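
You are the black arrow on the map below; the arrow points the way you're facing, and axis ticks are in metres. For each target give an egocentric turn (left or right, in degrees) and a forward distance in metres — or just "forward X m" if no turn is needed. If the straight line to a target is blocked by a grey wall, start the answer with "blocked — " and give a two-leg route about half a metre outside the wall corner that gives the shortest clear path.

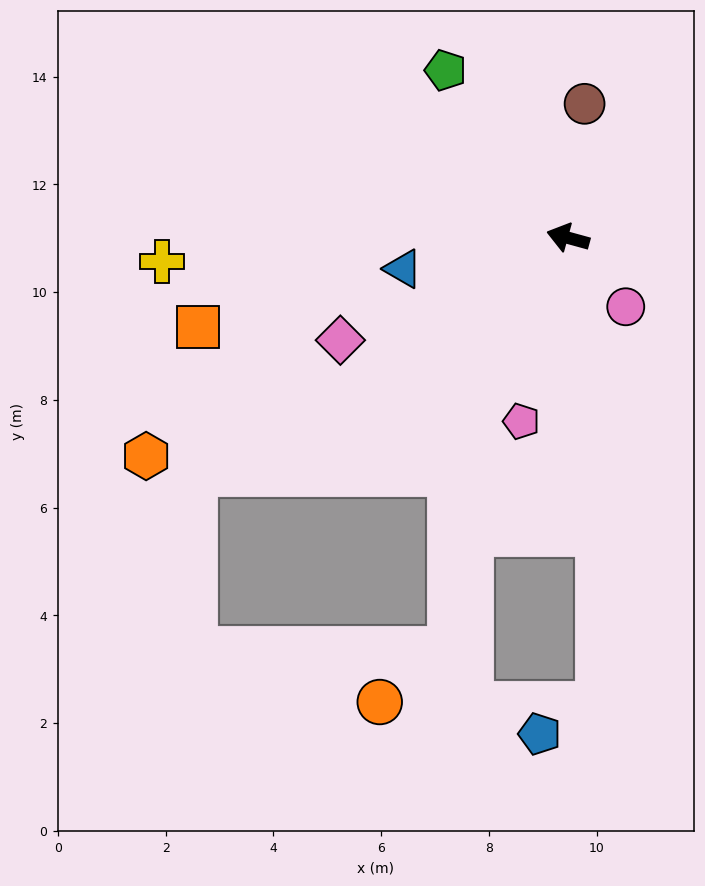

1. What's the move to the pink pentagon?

turn left 91°, forward 3.5 m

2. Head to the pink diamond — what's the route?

turn left 40°, forward 4.6 m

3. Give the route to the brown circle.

turn right 82°, forward 2.5 m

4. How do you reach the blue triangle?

turn left 26°, forward 3.1 m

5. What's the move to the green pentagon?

turn right 38°, forward 3.9 m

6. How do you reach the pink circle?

turn left 145°, forward 1.7 m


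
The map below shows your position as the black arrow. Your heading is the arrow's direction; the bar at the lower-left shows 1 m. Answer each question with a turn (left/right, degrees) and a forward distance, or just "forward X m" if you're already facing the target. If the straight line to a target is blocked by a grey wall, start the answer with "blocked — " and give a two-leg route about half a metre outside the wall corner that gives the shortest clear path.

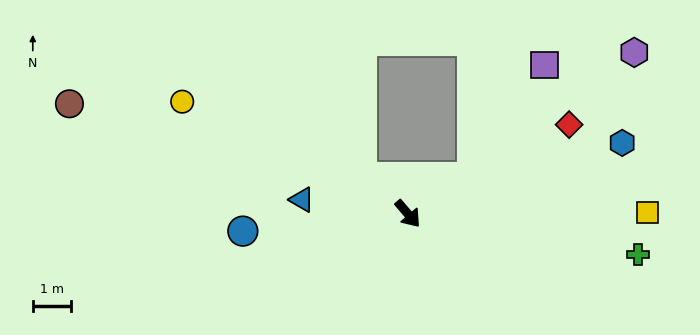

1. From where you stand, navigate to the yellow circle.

turn right 157°, forward 6.6 m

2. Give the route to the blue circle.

turn right 124°, forward 4.4 m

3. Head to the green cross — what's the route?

turn left 39°, forward 6.1 m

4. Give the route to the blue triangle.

turn right 138°, forward 2.8 m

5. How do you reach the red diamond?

turn left 78°, forward 4.8 m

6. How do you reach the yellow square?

turn left 50°, forward 6.3 m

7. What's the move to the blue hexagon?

turn left 68°, forward 5.9 m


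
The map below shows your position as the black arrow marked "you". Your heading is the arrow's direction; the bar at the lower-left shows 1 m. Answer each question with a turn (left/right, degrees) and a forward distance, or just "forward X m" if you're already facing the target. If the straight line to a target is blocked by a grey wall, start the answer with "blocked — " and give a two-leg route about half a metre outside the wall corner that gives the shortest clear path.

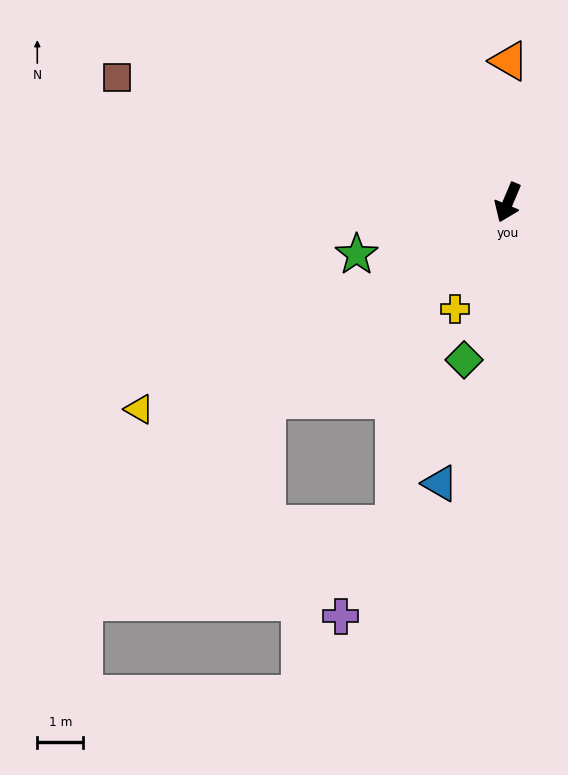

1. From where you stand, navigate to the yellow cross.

turn right 4°, forward 2.6 m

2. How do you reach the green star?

turn right 48°, forward 3.5 m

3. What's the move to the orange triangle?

turn right 158°, forward 3.1 m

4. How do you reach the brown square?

turn right 85°, forward 8.9 m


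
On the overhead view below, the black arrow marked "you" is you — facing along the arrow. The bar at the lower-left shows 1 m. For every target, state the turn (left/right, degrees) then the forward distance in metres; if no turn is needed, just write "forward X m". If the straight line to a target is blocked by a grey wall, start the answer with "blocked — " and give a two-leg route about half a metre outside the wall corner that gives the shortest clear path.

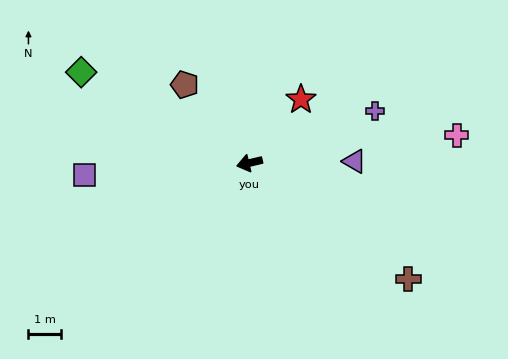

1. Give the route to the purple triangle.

turn left 168°, forward 3.3 m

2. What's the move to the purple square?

turn right 9°, forward 5.1 m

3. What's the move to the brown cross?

turn left 131°, forward 6.1 m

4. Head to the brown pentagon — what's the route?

turn right 64°, forward 3.2 m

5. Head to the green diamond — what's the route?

turn right 42°, forward 5.9 m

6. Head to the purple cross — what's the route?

turn right 171°, forward 4.2 m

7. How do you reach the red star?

turn right 142°, forward 2.5 m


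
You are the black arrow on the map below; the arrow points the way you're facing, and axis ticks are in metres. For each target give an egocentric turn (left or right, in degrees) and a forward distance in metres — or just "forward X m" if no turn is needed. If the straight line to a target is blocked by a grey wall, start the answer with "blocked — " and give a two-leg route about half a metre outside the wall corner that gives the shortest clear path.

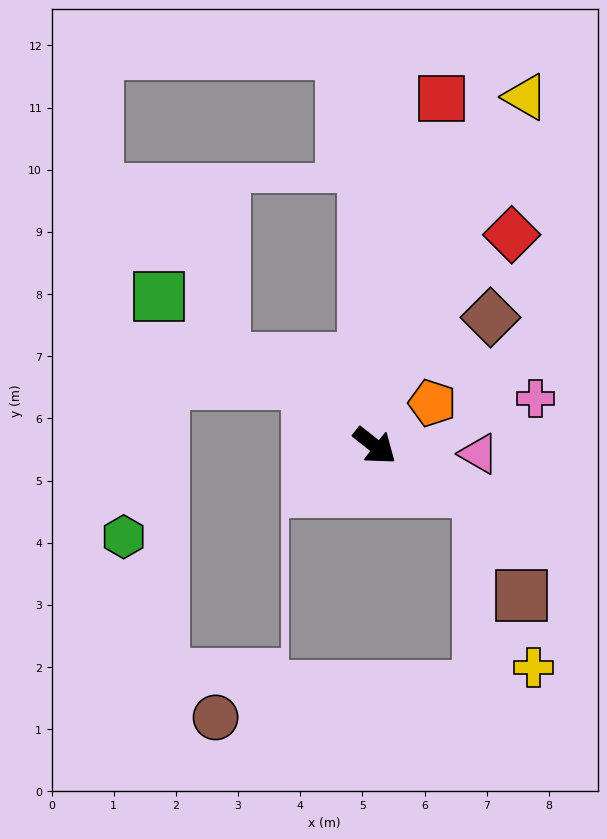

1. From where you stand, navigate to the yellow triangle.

turn left 105°, forward 6.1 m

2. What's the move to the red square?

turn left 117°, forward 5.7 m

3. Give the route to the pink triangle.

turn left 34°, forward 1.7 m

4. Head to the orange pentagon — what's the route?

turn left 75°, forward 1.2 m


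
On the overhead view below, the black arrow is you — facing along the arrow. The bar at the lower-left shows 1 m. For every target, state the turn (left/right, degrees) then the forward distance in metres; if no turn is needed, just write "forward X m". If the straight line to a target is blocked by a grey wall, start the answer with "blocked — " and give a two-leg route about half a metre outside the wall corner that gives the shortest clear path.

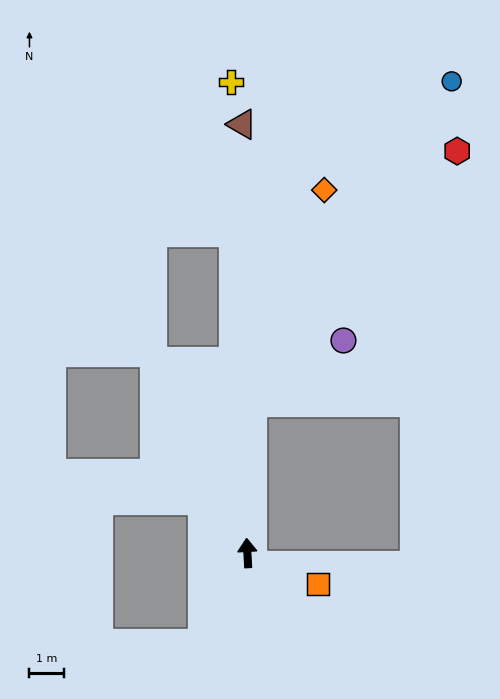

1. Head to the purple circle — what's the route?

blocked — turn right 5°, forward 4.4 m, then turn right 54°, forward 3.2 m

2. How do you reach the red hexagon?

blocked — turn right 5°, forward 4.4 m, then turn right 37°, forward 9.5 m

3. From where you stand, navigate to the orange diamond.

blocked — turn right 5°, forward 4.4 m, then turn right 17°, forward 6.6 m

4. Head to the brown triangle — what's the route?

turn right 2°, forward 12.5 m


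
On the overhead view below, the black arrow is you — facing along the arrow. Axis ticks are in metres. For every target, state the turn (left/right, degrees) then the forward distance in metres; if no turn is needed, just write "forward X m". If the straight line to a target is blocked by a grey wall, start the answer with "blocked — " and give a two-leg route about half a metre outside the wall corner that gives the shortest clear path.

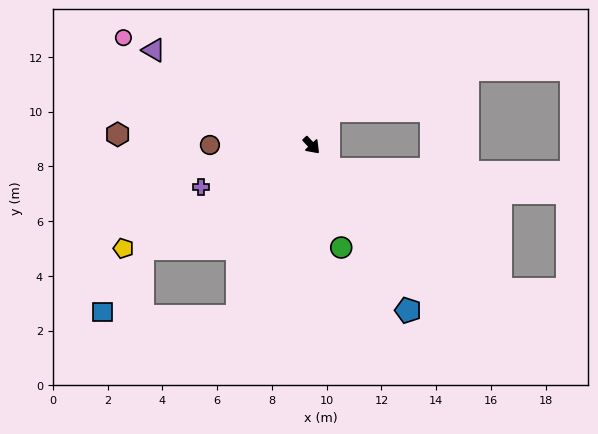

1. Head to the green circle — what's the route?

turn right 27°, forward 3.9 m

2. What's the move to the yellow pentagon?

turn right 104°, forward 7.8 m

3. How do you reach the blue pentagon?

turn right 13°, forward 7.0 m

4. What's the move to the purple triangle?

turn right 164°, forward 6.7 m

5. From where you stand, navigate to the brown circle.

turn right 133°, forward 3.7 m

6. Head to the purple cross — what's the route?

turn right 113°, forward 4.3 m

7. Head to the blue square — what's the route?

blocked — turn right 102°, forward 7.2 m, then turn left 26°, forward 2.7 m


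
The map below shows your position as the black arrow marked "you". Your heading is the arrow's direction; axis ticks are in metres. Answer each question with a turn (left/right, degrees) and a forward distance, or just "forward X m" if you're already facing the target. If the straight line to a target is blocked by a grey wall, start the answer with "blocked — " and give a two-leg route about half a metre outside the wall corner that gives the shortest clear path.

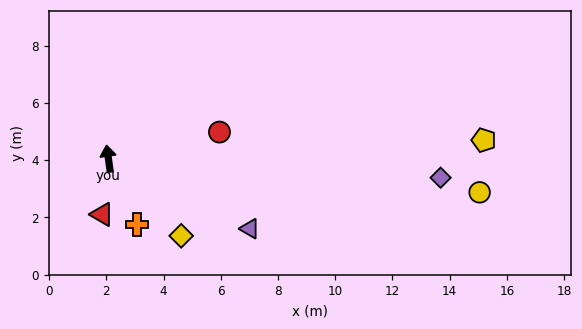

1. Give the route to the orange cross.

turn right 164°, forward 2.5 m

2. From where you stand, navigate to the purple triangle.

turn right 124°, forward 5.5 m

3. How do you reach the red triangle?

turn left 166°, forward 2.0 m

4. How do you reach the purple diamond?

turn right 101°, forward 11.6 m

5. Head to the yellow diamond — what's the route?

turn right 145°, forward 3.7 m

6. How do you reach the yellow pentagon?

turn right 95°, forward 13.1 m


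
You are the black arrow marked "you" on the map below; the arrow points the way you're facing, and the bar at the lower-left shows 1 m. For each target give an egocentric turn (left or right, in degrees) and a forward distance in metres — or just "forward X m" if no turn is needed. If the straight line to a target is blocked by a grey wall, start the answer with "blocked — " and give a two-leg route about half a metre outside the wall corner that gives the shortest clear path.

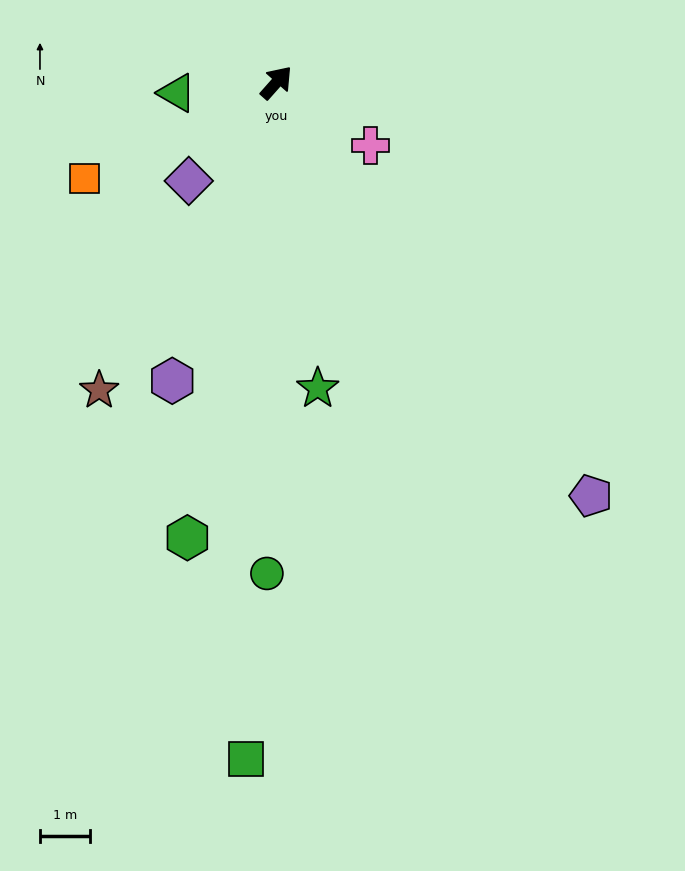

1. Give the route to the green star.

turn right 131°, forward 6.2 m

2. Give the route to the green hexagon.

turn right 150°, forward 9.3 m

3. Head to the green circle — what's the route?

turn right 140°, forward 9.9 m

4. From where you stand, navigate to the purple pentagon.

turn right 101°, forward 10.4 m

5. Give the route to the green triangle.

turn left 138°, forward 2.0 m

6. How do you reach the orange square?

turn left 158°, forward 4.3 m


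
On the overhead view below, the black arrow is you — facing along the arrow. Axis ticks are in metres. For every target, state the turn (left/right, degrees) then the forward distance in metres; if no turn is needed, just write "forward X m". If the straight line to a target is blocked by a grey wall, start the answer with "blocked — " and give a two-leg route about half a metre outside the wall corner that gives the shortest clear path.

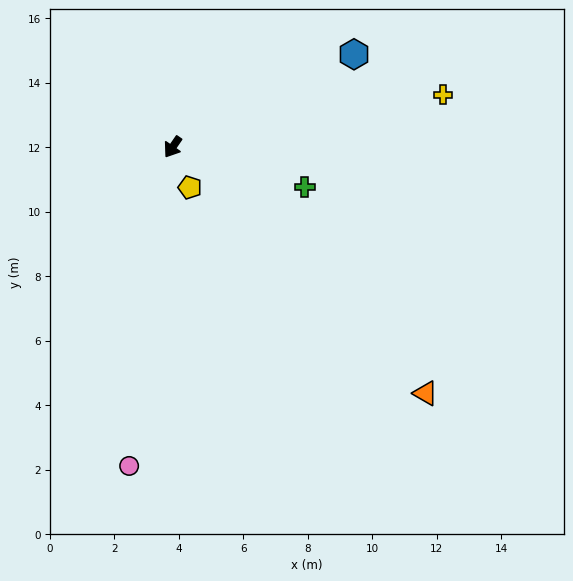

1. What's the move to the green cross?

turn left 108°, forward 4.3 m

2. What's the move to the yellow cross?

turn left 135°, forward 8.5 m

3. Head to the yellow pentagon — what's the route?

turn left 58°, forward 1.4 m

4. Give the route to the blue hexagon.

turn left 152°, forward 6.3 m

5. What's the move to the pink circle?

turn left 27°, forward 10.0 m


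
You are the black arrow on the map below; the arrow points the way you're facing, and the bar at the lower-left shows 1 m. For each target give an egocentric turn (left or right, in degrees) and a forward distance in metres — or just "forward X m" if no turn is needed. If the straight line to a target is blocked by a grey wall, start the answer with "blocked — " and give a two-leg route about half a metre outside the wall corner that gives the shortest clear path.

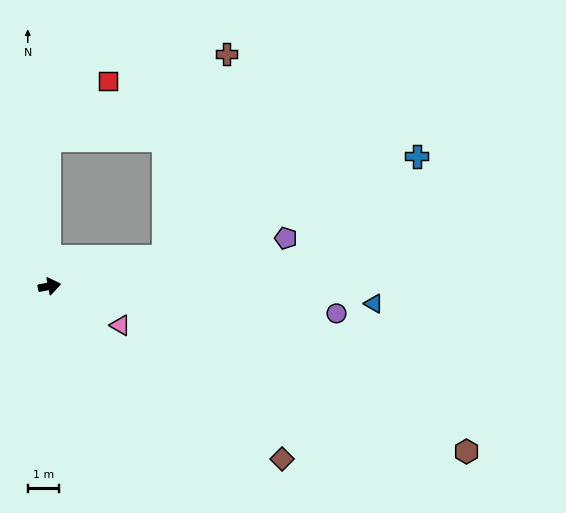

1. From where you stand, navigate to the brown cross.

blocked — turn left 3°, forward 3.8 m, then turn left 60°, forward 6.7 m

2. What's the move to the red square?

blocked — turn left 80°, forward 4.7 m, then turn right 47°, forward 2.6 m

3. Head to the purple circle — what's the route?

turn right 16°, forward 9.1 m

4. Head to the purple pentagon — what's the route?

forward 7.6 m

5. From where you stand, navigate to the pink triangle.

turn right 40°, forward 2.6 m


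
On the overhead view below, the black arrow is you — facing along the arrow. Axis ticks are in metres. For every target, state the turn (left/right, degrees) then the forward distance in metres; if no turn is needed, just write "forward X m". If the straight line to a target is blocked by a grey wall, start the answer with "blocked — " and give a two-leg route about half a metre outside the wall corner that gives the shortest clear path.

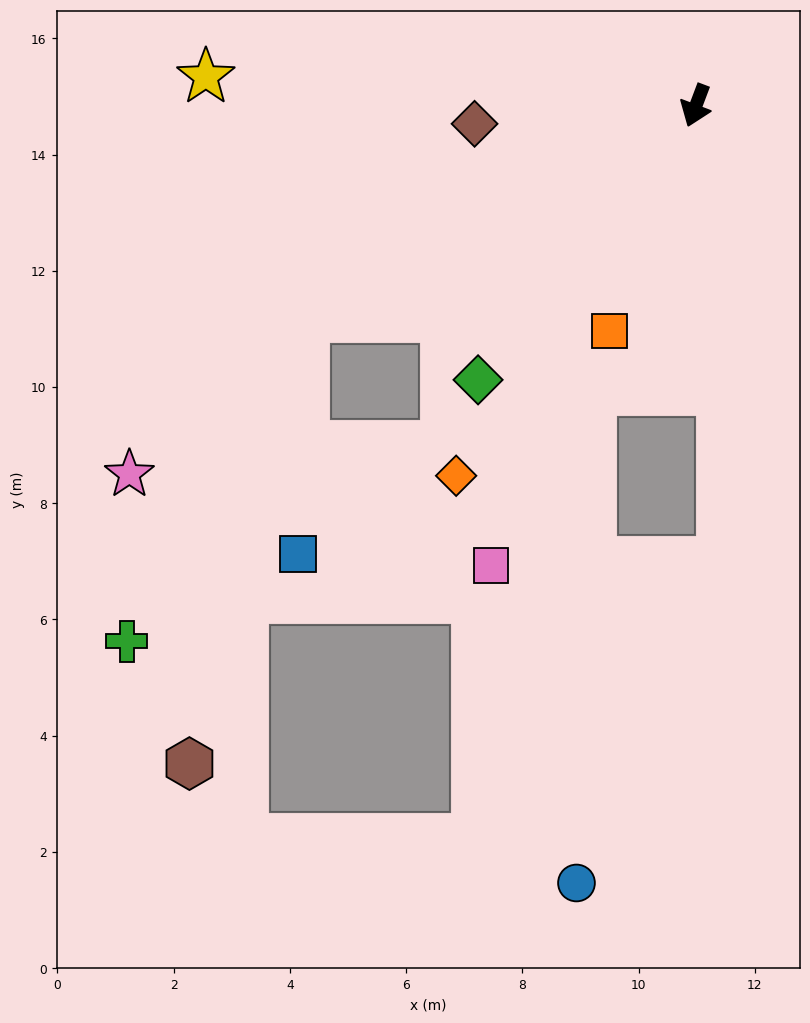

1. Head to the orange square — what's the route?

forward 4.2 m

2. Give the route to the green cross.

blocked — turn right 41°, forward 7.7 m, then turn left 33°, forward 6.4 m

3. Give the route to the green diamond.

turn right 18°, forward 6.0 m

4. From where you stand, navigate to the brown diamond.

turn right 65°, forward 3.8 m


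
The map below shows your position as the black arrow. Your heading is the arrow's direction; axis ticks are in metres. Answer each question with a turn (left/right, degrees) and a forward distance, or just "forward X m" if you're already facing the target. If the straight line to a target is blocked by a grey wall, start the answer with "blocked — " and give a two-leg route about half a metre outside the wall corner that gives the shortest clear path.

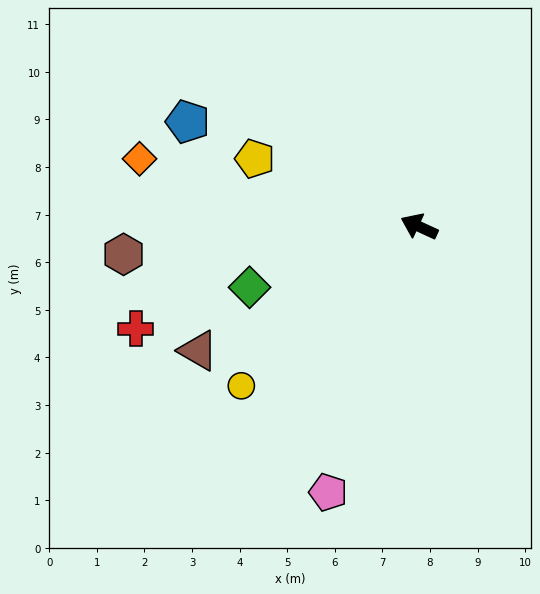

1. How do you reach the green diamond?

turn left 44°, forward 3.8 m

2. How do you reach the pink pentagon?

turn left 96°, forward 5.9 m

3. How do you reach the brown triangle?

turn left 54°, forward 5.3 m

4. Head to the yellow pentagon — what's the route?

turn left 2°, forward 3.7 m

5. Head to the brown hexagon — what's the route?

turn left 30°, forward 6.2 m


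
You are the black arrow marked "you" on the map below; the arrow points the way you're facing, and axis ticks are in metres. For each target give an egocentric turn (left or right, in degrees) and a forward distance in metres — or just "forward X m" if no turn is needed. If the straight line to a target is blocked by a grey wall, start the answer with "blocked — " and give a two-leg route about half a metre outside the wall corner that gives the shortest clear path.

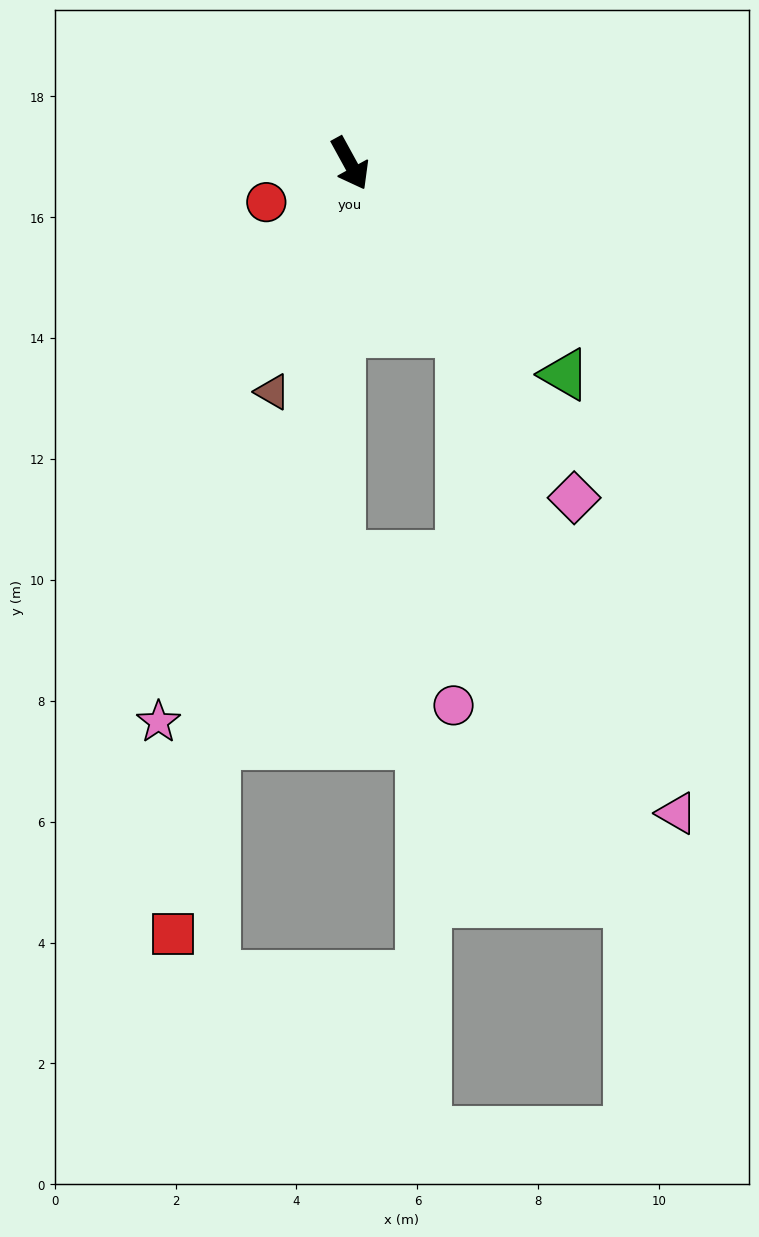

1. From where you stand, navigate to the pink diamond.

turn left 5°, forward 6.7 m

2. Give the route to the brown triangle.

turn right 47°, forward 4.0 m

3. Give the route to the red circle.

turn right 94°, forward 1.5 m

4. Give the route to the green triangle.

turn left 17°, forward 5.0 m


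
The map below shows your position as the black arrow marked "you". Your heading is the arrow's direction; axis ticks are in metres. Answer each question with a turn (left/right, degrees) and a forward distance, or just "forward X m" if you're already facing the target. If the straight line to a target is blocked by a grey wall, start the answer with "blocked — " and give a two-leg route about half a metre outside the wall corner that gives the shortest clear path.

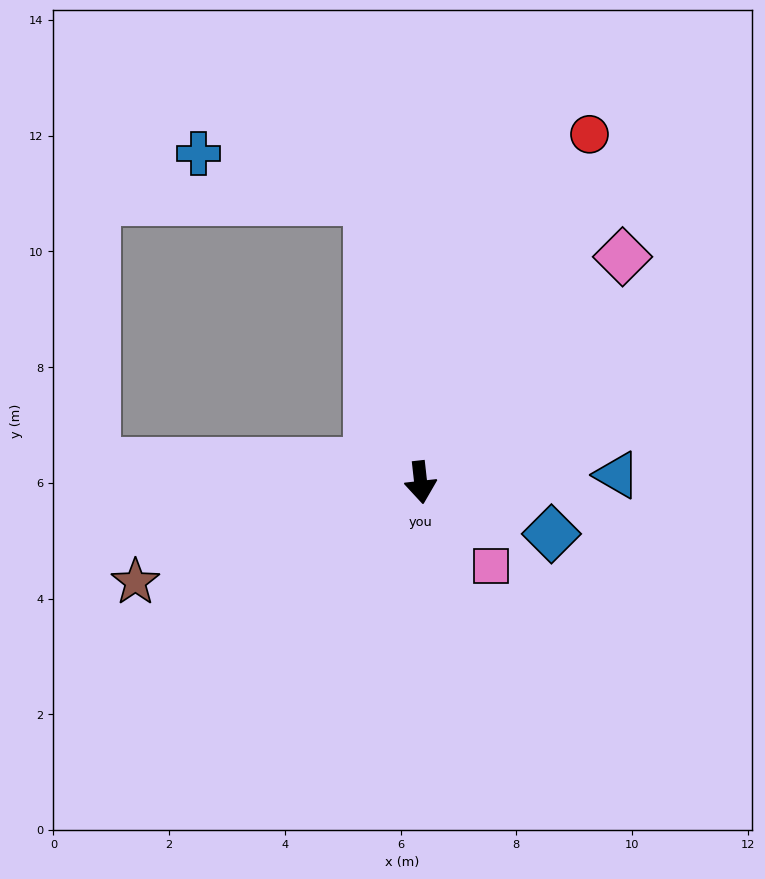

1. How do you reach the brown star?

turn right 77°, forward 5.2 m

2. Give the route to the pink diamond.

turn left 132°, forward 5.2 m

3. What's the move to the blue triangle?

turn left 86°, forward 3.4 m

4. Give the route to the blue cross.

blocked — turn right 176°, forward 5.0 m, then turn left 64°, forward 3.0 m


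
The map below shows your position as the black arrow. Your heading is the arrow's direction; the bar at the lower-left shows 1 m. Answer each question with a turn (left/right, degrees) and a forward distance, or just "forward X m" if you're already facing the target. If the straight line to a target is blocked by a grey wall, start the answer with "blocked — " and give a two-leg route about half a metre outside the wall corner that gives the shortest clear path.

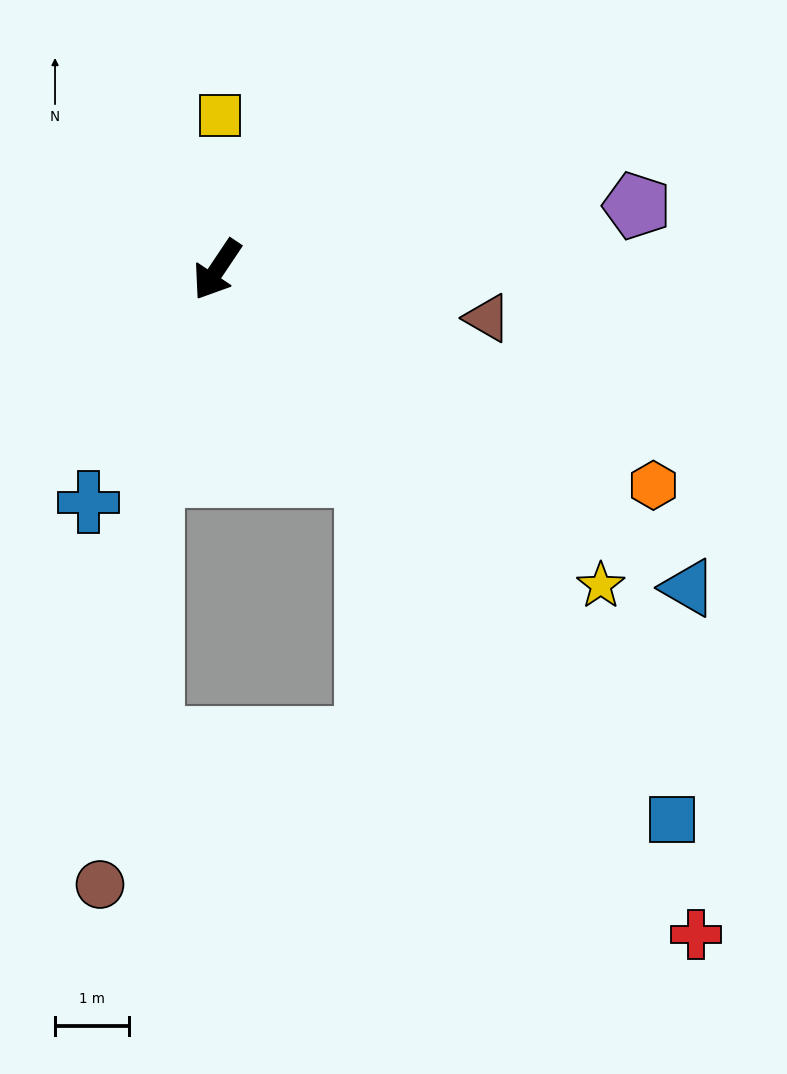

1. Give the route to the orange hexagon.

turn left 98°, forward 6.6 m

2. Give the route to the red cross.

turn left 70°, forward 11.1 m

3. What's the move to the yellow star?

turn left 84°, forward 6.7 m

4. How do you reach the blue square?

turn left 73°, forward 9.7 m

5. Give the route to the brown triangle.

turn left 114°, forward 3.7 m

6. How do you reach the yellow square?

turn right 147°, forward 2.1 m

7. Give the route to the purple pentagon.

turn left 132°, forward 5.8 m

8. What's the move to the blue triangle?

turn left 90°, forward 7.7 m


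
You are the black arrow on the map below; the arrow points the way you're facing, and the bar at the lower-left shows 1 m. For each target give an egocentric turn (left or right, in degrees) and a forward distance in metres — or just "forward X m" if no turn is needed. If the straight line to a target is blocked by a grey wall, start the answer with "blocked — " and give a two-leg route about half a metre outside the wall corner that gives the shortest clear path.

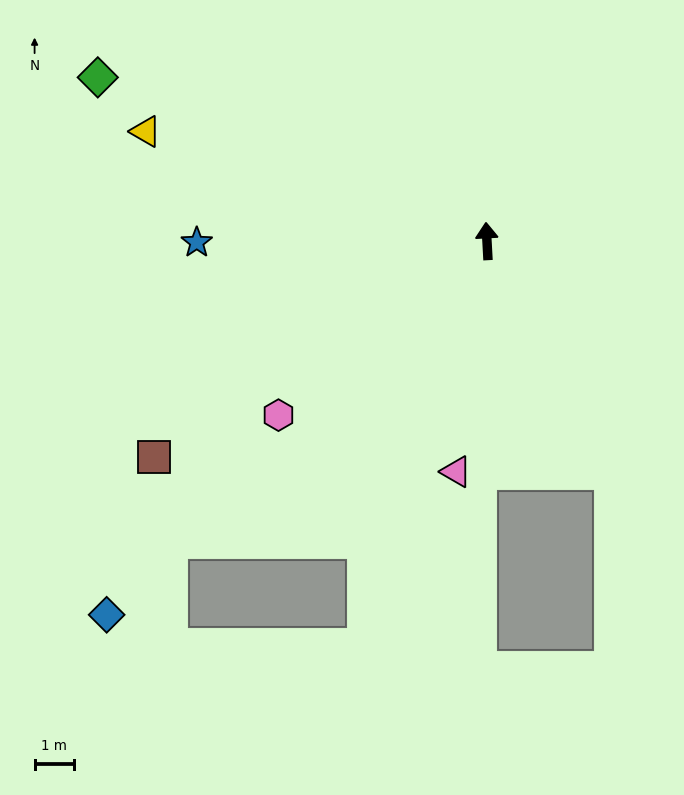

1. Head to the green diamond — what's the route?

turn left 64°, forward 10.7 m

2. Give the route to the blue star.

turn left 87°, forward 7.3 m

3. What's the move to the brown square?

turn left 120°, forward 10.0 m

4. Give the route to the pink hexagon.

turn left 127°, forward 6.9 m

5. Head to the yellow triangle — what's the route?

turn left 69°, forward 9.0 m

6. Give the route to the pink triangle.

turn left 169°, forward 5.9 m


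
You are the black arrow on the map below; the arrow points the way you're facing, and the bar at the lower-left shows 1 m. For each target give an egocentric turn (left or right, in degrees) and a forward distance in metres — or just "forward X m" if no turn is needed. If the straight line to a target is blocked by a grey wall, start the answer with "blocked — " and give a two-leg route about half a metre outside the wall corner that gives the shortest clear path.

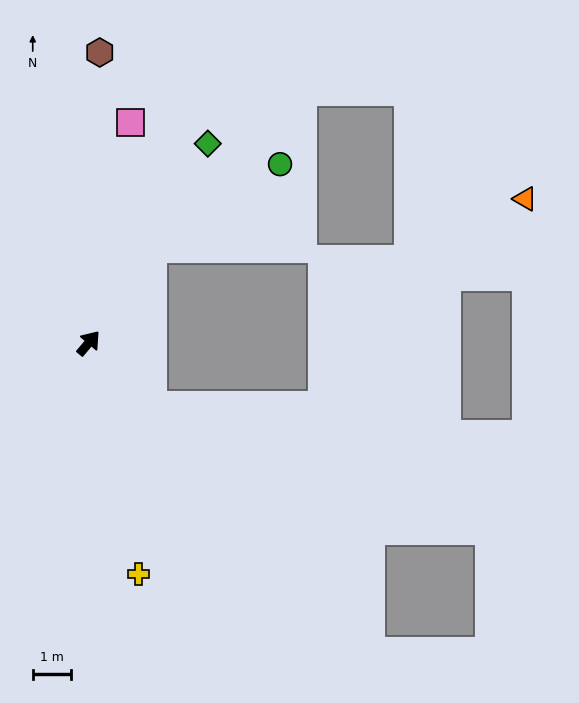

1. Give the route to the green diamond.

turn left 9°, forward 6.1 m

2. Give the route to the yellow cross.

turn right 128°, forward 6.2 m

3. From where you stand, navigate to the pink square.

turn left 29°, forward 5.9 m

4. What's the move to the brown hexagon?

turn left 38°, forward 7.6 m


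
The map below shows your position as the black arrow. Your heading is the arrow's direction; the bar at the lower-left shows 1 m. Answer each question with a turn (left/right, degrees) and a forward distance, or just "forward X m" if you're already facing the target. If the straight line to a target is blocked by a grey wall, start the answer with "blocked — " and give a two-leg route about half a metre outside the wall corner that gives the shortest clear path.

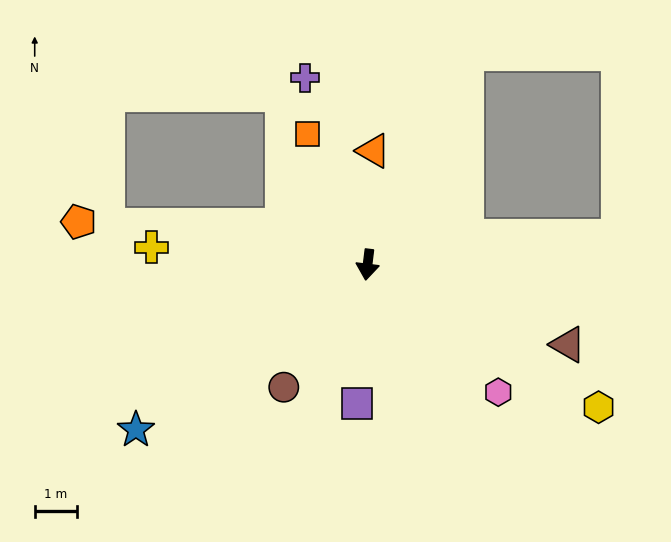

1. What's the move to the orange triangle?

turn right 176°, forward 2.7 m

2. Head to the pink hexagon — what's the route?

turn left 53°, forward 4.4 m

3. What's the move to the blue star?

turn right 48°, forward 6.8 m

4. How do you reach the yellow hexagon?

turn left 65°, forward 6.5 m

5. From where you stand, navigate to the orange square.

turn right 148°, forward 3.4 m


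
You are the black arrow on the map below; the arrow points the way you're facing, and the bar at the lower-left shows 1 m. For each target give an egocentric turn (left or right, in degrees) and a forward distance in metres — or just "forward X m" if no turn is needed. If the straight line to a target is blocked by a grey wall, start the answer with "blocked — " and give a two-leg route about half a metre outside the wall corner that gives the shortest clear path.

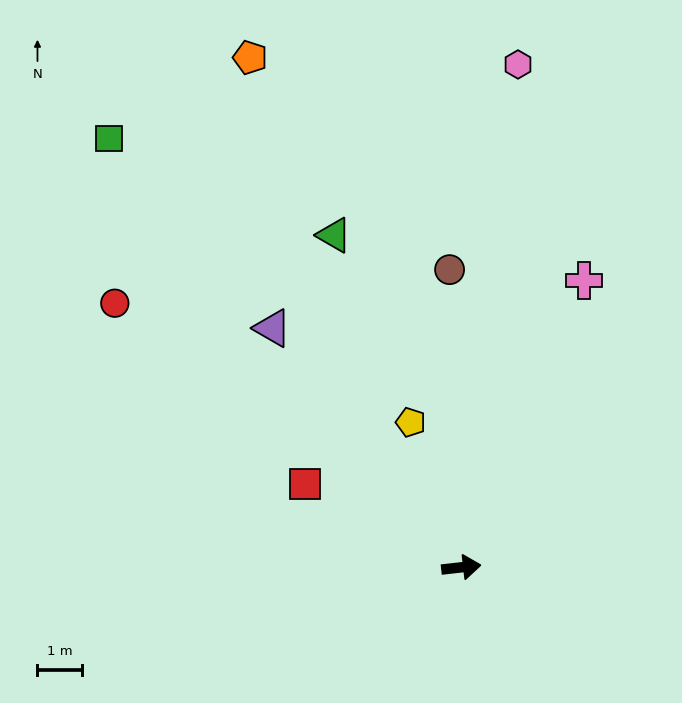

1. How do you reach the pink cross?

turn left 60°, forward 7.0 m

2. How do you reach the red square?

turn left 145°, forward 4.0 m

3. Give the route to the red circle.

turn left 136°, forward 9.7 m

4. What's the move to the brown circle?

turn left 86°, forward 6.7 m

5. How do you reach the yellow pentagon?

turn left 103°, forward 3.4 m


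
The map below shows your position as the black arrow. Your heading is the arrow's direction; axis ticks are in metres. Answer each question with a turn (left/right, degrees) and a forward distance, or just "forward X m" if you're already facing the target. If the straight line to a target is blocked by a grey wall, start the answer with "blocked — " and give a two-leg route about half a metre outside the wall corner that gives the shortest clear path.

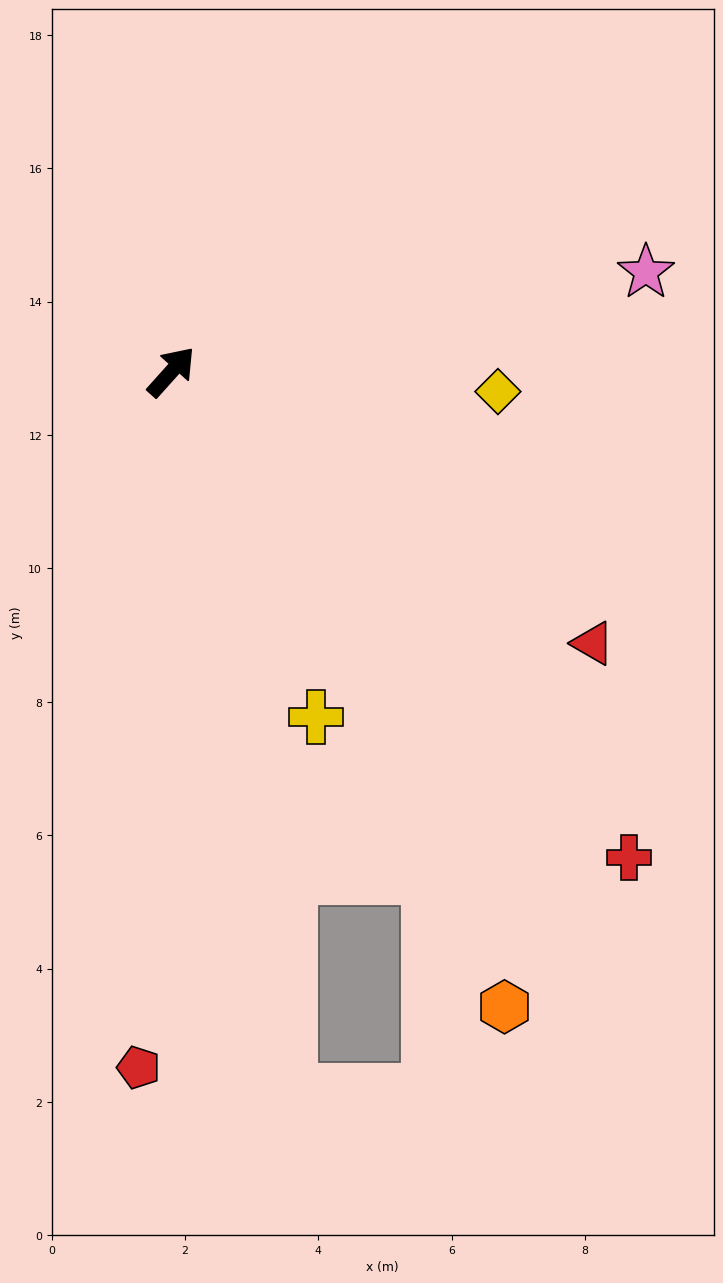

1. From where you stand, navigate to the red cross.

turn right 95°, forward 10.0 m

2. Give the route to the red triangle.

turn right 81°, forward 7.5 m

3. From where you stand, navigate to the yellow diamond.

turn right 52°, forward 4.9 m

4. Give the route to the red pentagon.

turn right 141°, forward 10.4 m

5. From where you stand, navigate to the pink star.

turn right 36°, forward 7.3 m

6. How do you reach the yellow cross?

turn right 115°, forward 5.6 m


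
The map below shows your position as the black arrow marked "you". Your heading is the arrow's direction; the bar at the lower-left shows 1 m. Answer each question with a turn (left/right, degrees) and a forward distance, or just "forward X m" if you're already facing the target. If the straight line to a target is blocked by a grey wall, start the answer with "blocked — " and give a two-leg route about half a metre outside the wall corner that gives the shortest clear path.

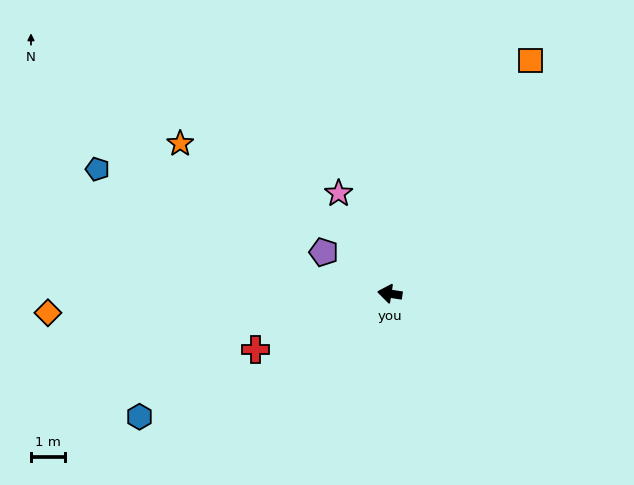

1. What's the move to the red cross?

turn left 31°, forward 4.3 m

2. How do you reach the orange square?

turn right 112°, forward 8.0 m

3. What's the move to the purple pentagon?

turn right 23°, forward 2.3 m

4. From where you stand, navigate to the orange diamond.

turn left 12°, forward 10.1 m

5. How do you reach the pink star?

turn right 54°, forward 3.3 m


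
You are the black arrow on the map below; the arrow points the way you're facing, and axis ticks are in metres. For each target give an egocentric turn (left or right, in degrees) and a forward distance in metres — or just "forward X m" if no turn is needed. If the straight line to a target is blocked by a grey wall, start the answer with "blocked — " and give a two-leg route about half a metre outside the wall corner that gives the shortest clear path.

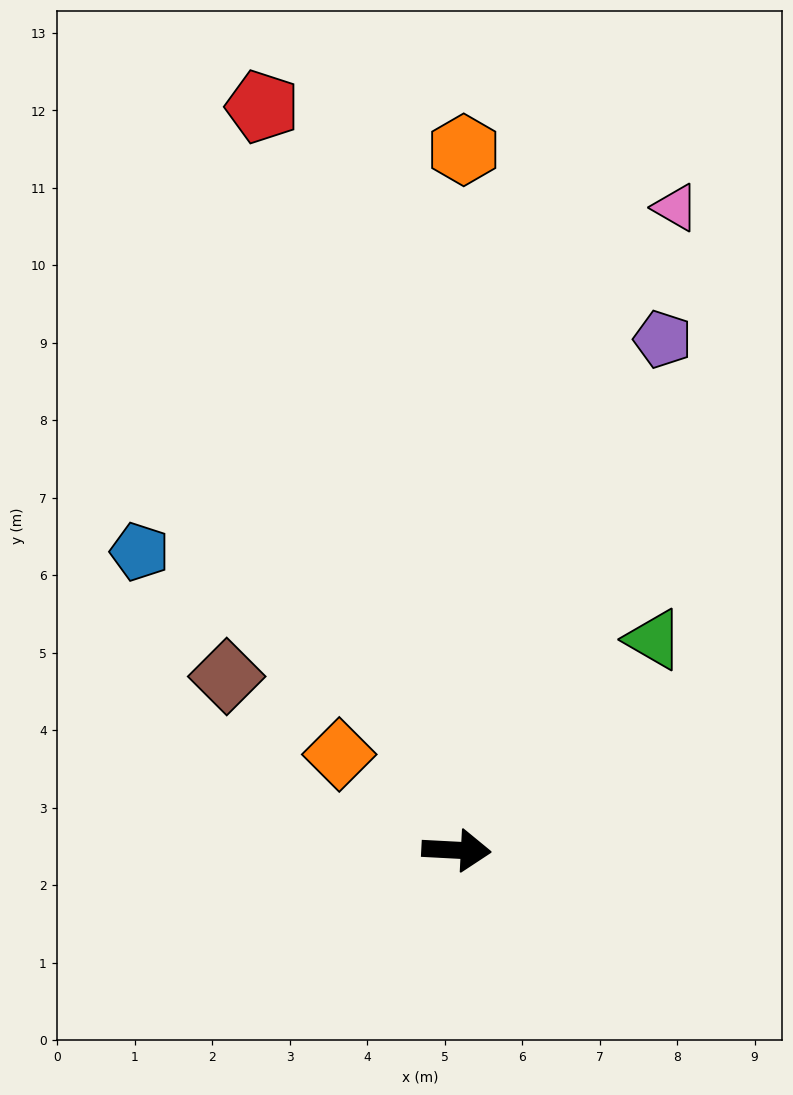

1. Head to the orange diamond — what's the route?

turn left 144°, forward 2.0 m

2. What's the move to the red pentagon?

turn left 108°, forward 9.9 m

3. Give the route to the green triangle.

turn left 50°, forward 3.7 m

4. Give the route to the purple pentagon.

turn left 71°, forward 7.1 m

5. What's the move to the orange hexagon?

turn left 92°, forward 9.0 m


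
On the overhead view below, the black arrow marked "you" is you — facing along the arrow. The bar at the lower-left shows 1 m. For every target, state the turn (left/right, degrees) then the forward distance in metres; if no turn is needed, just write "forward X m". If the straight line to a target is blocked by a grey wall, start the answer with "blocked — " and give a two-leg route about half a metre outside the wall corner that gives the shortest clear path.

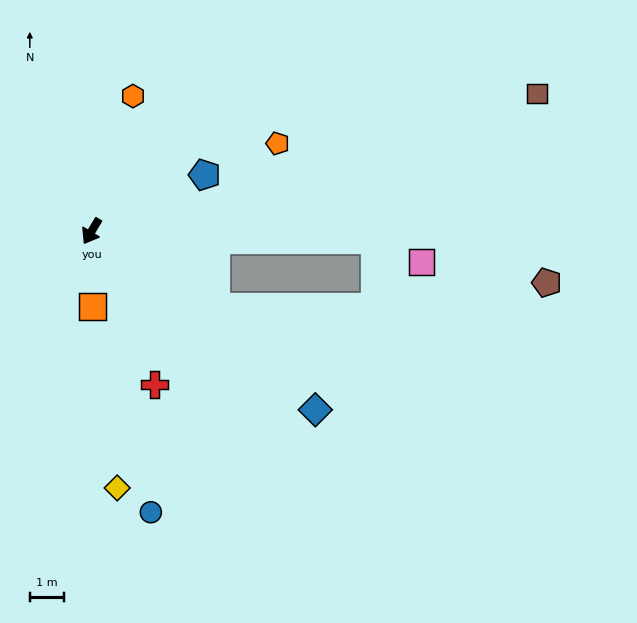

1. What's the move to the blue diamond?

turn left 82°, forward 8.3 m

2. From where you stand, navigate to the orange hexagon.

turn right 166°, forward 4.1 m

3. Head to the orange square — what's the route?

turn left 32°, forward 2.2 m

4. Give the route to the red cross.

turn left 53°, forward 4.8 m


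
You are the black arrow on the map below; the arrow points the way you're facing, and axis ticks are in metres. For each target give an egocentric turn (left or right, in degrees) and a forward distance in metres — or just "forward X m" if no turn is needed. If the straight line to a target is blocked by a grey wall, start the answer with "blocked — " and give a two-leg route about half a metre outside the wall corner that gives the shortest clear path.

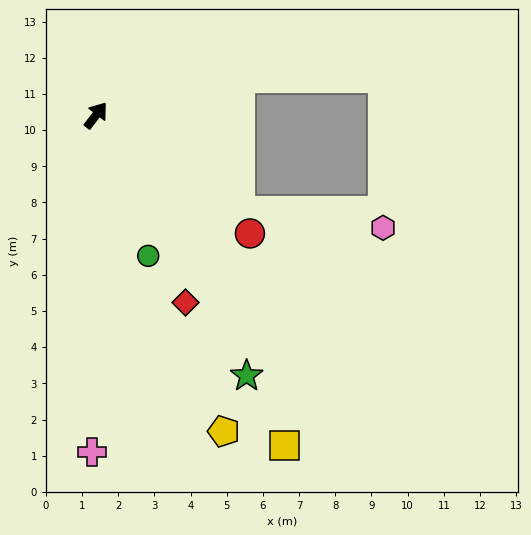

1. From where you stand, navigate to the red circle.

turn right 90°, forward 5.4 m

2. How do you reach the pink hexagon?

blocked — turn right 86°, forward 4.8 m, then turn left 27°, forward 4.0 m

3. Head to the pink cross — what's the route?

turn right 143°, forward 9.3 m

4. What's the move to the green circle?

turn right 122°, forward 4.1 m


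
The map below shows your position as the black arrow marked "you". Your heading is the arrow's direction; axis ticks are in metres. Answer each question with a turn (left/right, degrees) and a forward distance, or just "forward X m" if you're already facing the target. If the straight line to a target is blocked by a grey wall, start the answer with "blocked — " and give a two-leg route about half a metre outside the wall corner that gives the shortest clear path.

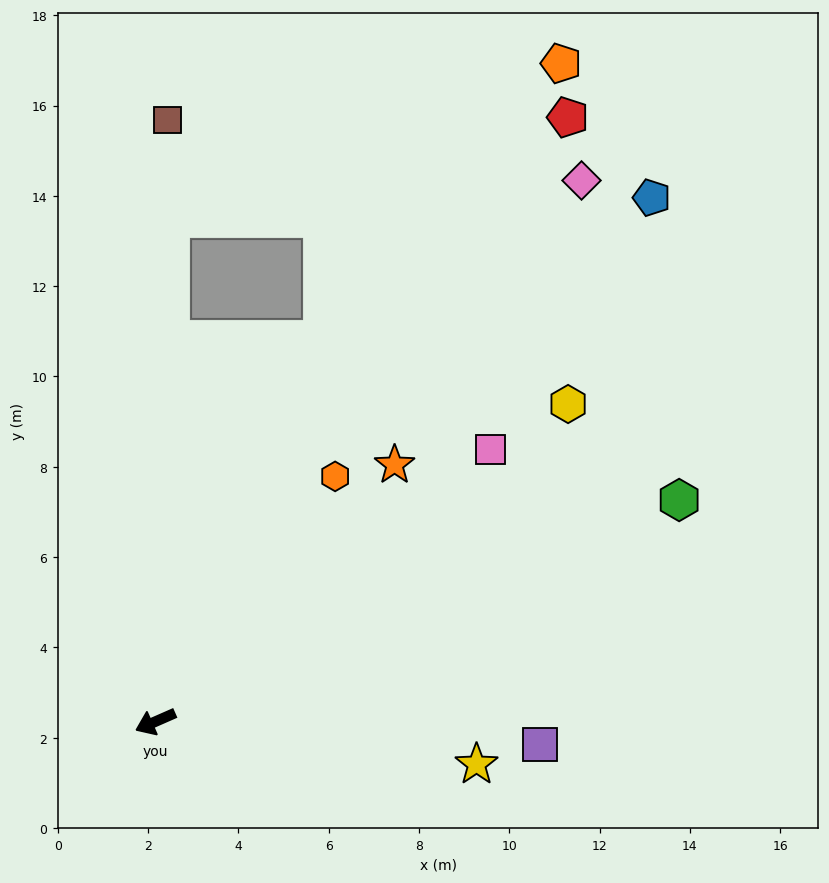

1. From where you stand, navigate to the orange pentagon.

turn right 145°, forward 17.1 m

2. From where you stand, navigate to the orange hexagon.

turn right 150°, forward 6.7 m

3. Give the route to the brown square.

turn right 115°, forward 13.3 m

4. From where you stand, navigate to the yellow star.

turn left 149°, forward 7.2 m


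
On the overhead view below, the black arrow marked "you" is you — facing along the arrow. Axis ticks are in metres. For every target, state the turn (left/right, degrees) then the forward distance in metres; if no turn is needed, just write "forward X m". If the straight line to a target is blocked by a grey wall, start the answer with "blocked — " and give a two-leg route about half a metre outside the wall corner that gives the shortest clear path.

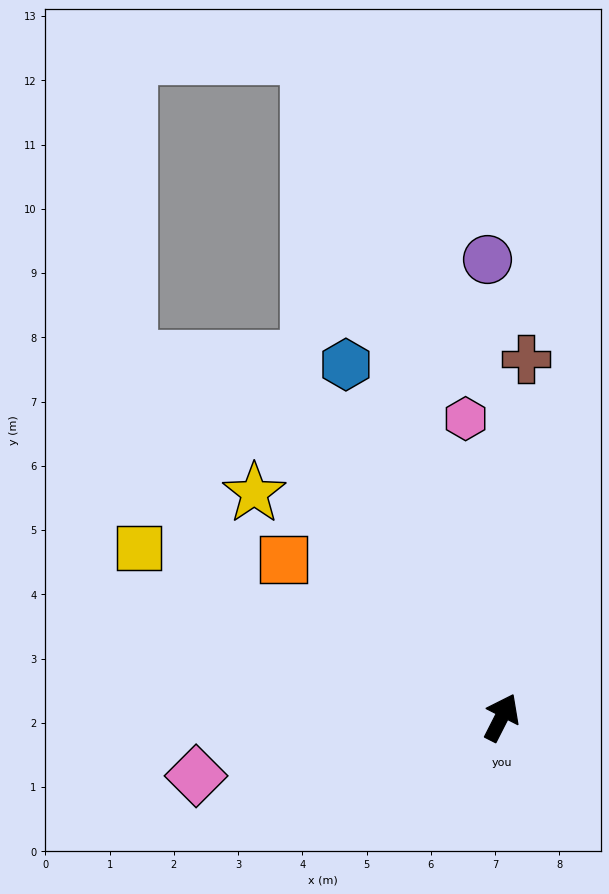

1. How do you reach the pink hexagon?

turn left 34°, forward 4.7 m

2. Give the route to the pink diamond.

turn left 128°, forward 4.8 m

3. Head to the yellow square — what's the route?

turn left 92°, forward 6.2 m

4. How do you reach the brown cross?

turn left 23°, forward 5.6 m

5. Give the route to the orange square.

turn left 81°, forward 4.2 m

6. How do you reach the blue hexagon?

turn left 51°, forward 6.0 m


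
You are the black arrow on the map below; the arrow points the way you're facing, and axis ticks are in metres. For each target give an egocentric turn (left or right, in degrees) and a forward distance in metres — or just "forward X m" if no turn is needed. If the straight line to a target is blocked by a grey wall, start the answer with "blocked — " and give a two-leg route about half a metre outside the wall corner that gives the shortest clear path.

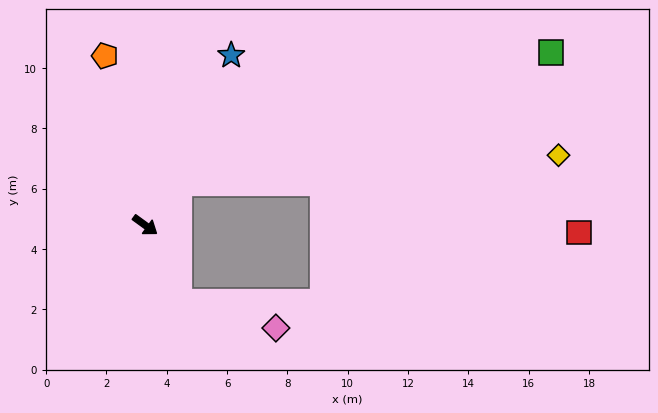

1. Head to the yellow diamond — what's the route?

blocked — turn left 87°, forward 1.8 m, then turn right 47°, forward 12.6 m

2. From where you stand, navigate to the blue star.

turn left 99°, forward 6.3 m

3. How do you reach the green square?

blocked — turn left 87°, forward 1.8 m, then turn right 32°, forward 13.0 m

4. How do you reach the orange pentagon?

turn left 139°, forward 5.8 m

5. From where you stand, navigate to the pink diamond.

blocked — turn right 30°, forward 2.8 m, then turn left 51°, forward 3.3 m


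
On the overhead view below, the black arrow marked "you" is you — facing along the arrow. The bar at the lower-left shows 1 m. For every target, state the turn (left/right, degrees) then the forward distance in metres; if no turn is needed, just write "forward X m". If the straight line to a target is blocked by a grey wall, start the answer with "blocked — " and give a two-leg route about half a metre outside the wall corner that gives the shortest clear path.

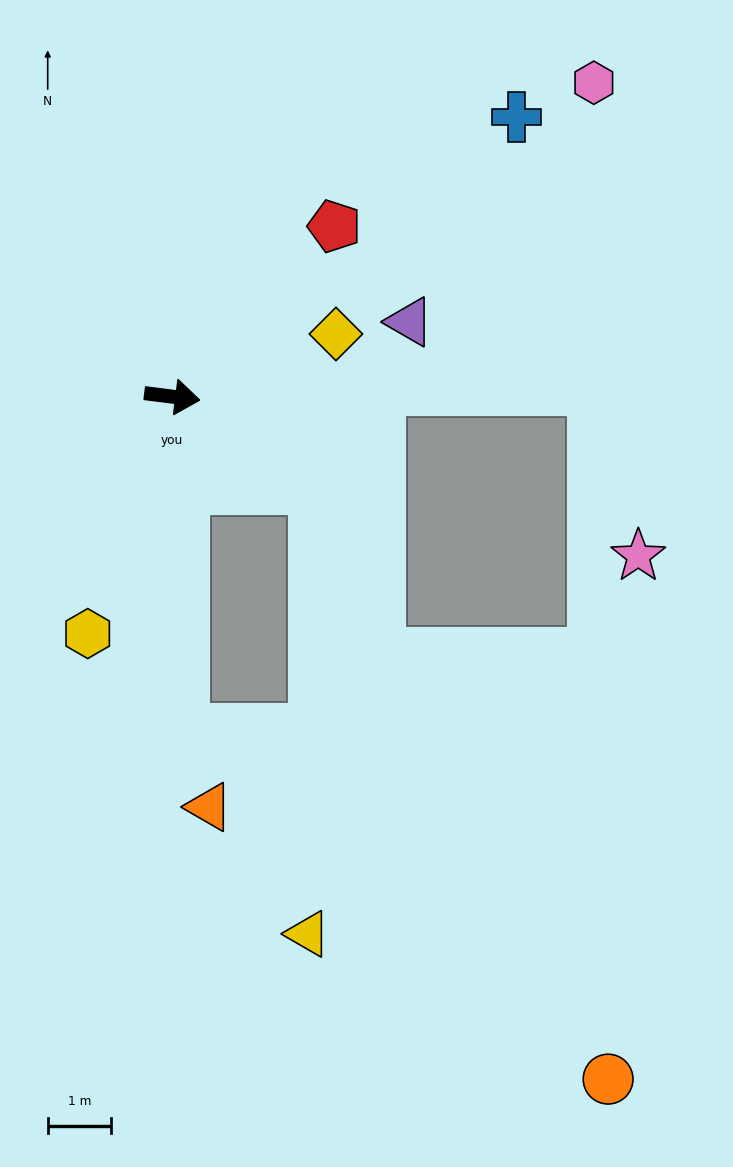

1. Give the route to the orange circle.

blocked — turn right 81°, forward 5.3 m, then turn left 49°, forward 8.7 m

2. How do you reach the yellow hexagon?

turn right 102°, forward 4.0 m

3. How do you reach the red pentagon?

turn left 54°, forward 3.7 m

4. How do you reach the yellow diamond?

turn left 28°, forward 2.8 m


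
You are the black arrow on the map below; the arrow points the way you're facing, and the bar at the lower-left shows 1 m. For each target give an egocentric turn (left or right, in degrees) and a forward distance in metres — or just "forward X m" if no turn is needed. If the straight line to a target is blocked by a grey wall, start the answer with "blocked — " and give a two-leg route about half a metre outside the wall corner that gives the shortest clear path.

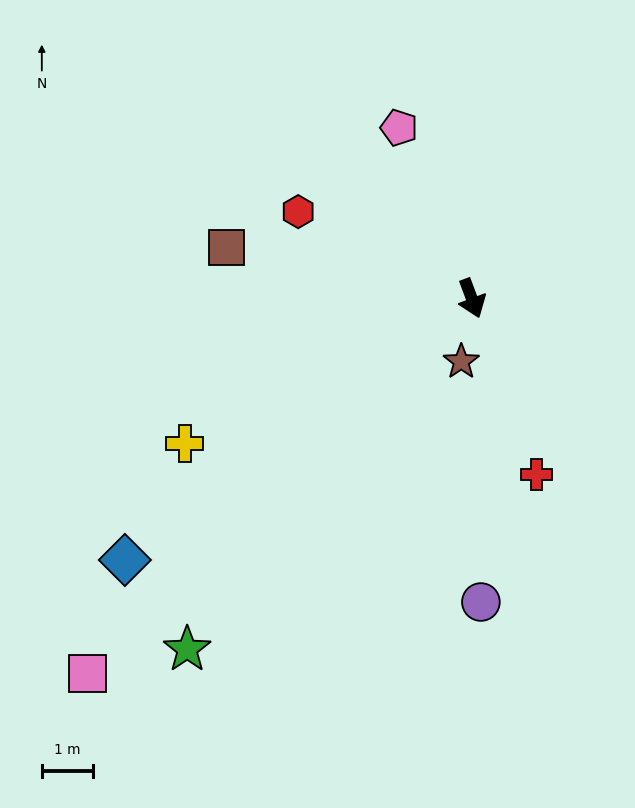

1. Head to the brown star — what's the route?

turn right 30°, forward 1.2 m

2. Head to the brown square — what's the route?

turn right 122°, forward 4.9 m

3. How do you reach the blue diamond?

turn right 73°, forward 8.5 m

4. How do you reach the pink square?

turn right 66°, forward 10.4 m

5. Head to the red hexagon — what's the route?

turn right 137°, forward 3.8 m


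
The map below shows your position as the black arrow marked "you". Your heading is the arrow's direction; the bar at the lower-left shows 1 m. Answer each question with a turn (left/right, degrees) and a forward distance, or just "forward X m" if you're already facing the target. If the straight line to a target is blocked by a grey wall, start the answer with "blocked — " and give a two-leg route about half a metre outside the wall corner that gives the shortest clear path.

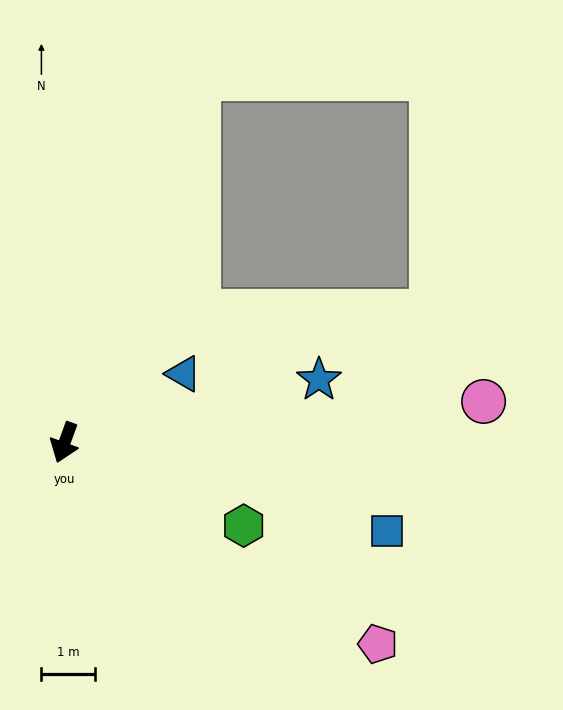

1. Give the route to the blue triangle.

turn left 140°, forward 2.6 m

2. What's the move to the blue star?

turn left 124°, forward 4.9 m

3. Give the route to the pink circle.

turn left 116°, forward 7.9 m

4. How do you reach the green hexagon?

turn left 85°, forward 3.7 m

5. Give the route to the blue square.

turn left 95°, forward 6.2 m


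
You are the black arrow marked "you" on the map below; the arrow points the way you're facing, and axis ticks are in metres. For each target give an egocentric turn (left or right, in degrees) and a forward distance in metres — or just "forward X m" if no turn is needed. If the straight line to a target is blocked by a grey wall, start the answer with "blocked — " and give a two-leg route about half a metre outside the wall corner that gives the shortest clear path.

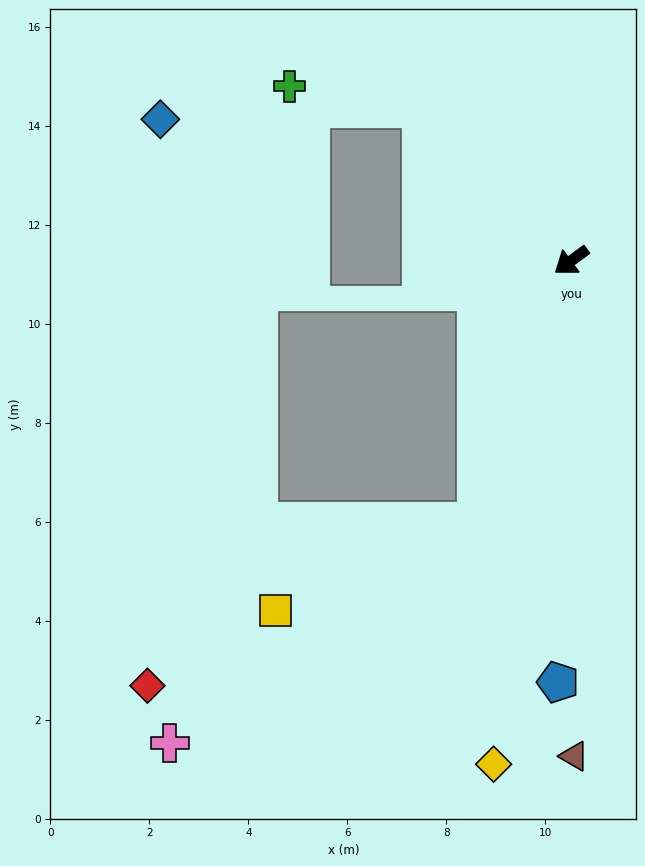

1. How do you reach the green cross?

blocked — turn right 82°, forward 4.3 m, then turn left 37°, forward 2.7 m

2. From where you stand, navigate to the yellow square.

blocked — turn left 34°, forward 5.6 m, then turn right 47°, forward 4.5 m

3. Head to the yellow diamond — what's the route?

turn left 45°, forward 10.3 m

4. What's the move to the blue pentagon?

turn left 52°, forward 8.5 m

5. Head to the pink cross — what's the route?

blocked — turn left 34°, forward 5.6 m, then turn right 35°, forward 7.7 m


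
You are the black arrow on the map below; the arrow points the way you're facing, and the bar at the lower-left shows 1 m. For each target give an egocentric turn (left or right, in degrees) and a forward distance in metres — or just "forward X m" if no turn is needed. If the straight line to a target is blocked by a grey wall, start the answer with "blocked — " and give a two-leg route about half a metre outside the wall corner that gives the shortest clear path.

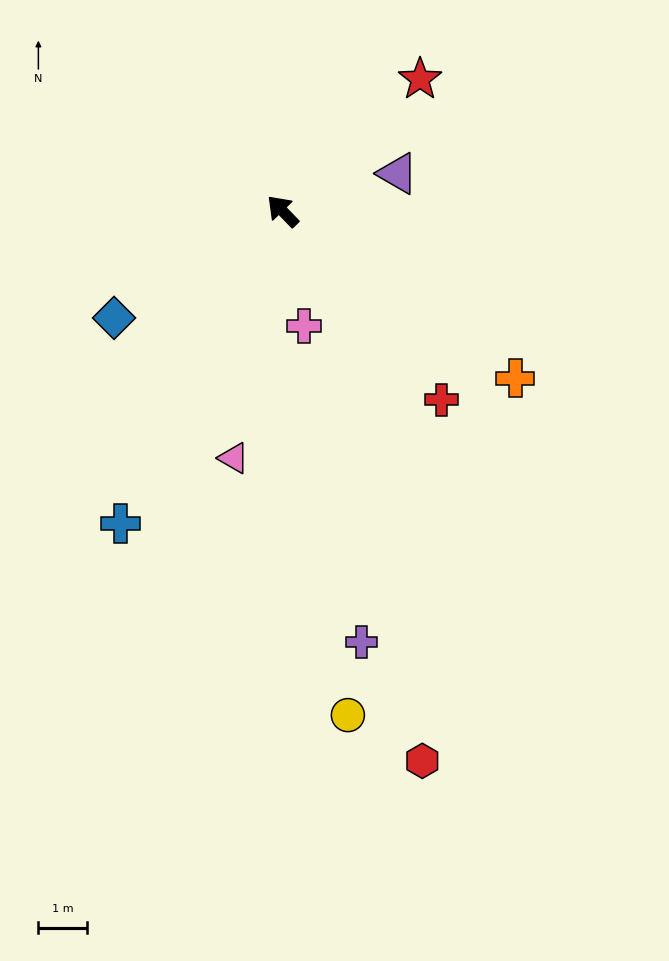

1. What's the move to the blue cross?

turn left 109°, forward 7.2 m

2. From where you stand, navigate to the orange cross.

turn right 170°, forward 5.9 m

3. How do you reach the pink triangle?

turn left 125°, forward 5.2 m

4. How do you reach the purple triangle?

turn right 116°, forward 2.5 m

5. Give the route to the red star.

turn right 90°, forward 3.9 m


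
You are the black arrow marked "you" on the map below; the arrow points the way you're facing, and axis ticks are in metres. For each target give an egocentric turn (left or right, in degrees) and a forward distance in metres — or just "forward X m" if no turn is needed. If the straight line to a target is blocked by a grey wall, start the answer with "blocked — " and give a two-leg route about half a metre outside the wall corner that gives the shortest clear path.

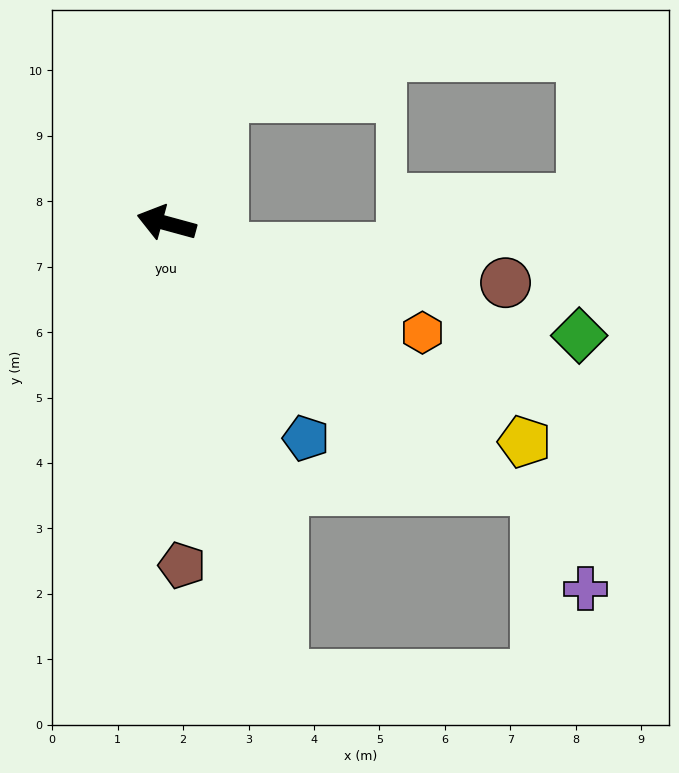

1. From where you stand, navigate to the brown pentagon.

turn left 108°, forward 5.2 m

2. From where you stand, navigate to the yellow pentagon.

turn left 164°, forward 6.4 m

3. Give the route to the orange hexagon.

turn left 172°, forward 4.3 m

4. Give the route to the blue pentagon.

turn left 138°, forward 3.9 m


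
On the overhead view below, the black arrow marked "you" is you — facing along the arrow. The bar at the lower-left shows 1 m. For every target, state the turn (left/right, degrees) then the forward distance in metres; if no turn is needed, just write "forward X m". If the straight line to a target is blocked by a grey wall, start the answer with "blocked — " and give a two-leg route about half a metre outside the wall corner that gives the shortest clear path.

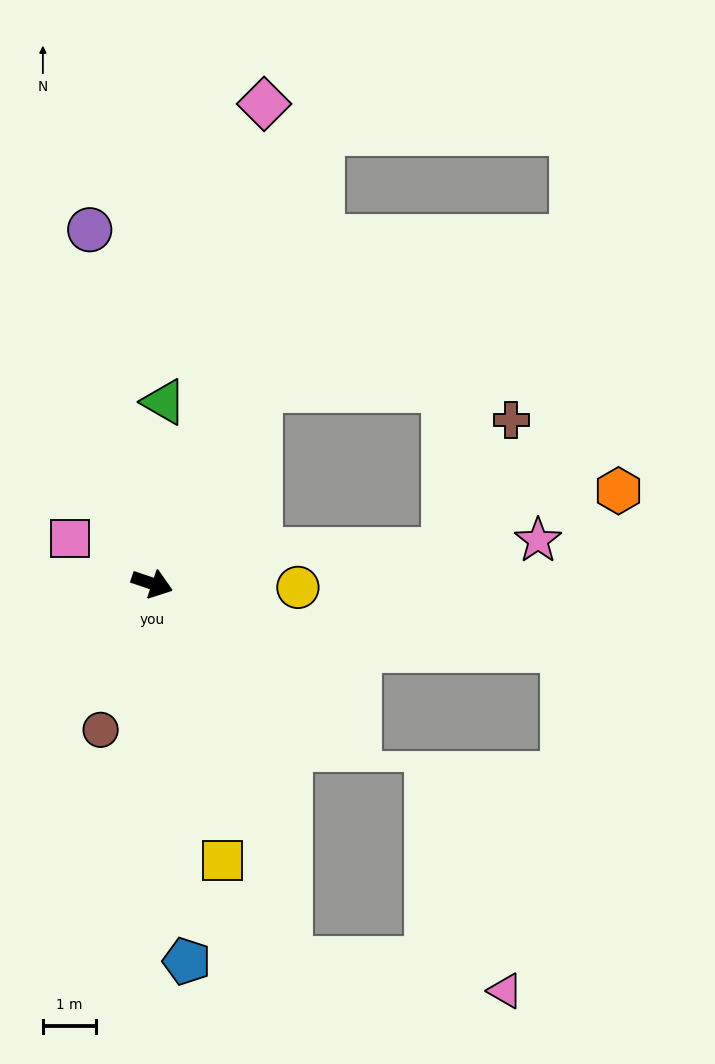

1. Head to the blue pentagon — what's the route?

turn right 66°, forward 7.1 m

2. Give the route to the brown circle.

turn right 91°, forward 2.9 m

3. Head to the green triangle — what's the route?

turn left 105°, forward 3.4 m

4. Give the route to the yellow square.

turn right 57°, forward 5.4 m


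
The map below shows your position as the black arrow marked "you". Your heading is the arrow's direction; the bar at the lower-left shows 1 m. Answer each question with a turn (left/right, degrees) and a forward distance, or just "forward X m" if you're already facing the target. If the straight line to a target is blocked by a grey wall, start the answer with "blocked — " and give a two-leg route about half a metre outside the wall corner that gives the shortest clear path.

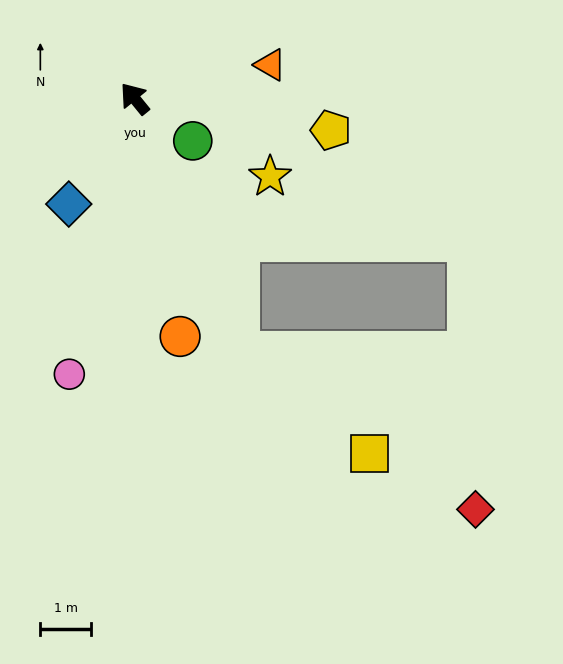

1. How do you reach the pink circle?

turn left 127°, forward 5.6 m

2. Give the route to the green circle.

turn right 165°, forward 1.4 m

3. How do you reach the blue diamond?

turn left 109°, forward 2.5 m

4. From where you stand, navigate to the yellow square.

blocked — turn left 163°, forward 5.4 m, then turn left 30°, forward 3.3 m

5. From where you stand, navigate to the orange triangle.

turn right 115°, forward 2.8 m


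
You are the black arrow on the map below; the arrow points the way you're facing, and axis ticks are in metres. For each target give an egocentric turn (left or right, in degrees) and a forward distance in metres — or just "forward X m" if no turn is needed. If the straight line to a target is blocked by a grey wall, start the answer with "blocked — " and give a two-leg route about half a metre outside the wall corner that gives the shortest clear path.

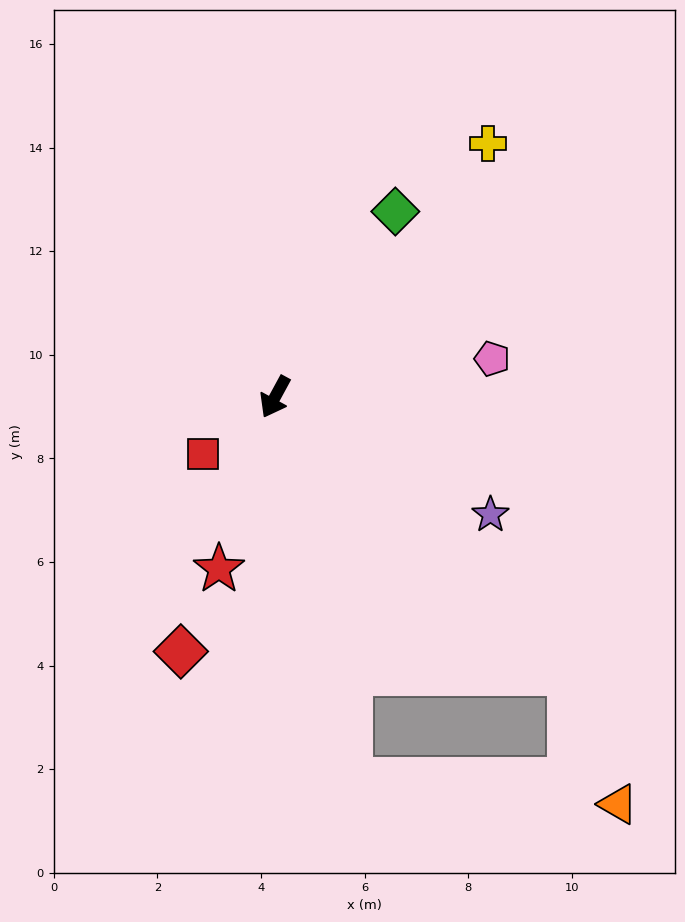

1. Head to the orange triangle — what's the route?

blocked — turn left 75°, forward 7.8 m, then turn right 26°, forward 2.7 m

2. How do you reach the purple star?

turn left 90°, forward 4.7 m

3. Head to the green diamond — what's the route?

turn left 176°, forward 4.3 m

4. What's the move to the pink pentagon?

turn left 129°, forward 4.3 m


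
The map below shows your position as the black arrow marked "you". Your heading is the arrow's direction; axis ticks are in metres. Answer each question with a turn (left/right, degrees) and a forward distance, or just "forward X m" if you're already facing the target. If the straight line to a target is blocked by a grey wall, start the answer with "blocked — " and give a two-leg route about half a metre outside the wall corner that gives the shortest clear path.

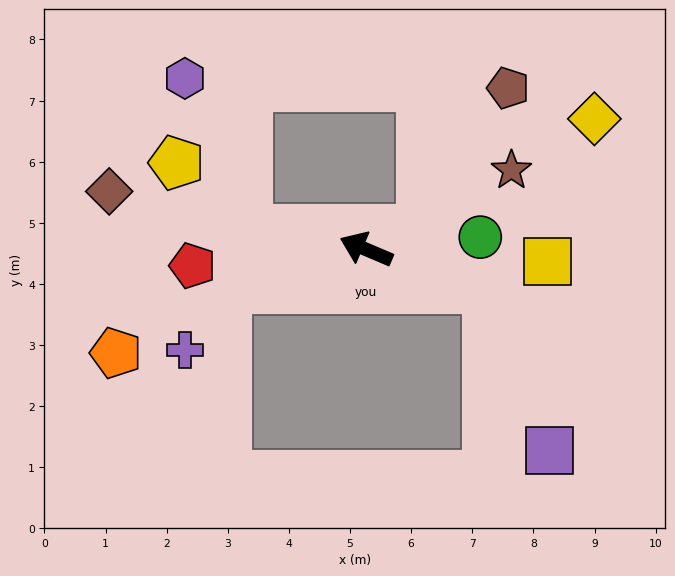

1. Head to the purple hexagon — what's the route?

blocked — turn left 14°, forward 2.0 m, then turn right 59°, forward 2.7 m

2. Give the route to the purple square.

blocked — turn right 174°, forward 2.1 m, then turn right 52°, forward 2.9 m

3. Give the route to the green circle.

turn right 151°, forward 1.9 m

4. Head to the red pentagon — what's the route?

turn left 28°, forward 2.9 m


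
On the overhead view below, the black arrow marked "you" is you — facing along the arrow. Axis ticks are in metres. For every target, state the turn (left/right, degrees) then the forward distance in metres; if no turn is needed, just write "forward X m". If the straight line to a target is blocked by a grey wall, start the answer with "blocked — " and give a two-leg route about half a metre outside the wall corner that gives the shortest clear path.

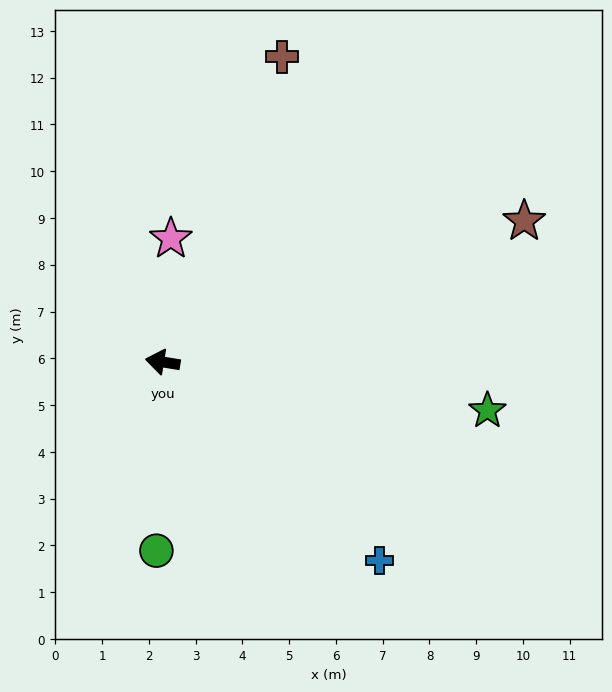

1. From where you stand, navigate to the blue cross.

turn left 147°, forward 6.3 m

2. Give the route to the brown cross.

turn right 102°, forward 7.0 m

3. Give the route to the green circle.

turn left 97°, forward 4.0 m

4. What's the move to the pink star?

turn right 85°, forward 2.6 m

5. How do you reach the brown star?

turn right 150°, forward 8.3 m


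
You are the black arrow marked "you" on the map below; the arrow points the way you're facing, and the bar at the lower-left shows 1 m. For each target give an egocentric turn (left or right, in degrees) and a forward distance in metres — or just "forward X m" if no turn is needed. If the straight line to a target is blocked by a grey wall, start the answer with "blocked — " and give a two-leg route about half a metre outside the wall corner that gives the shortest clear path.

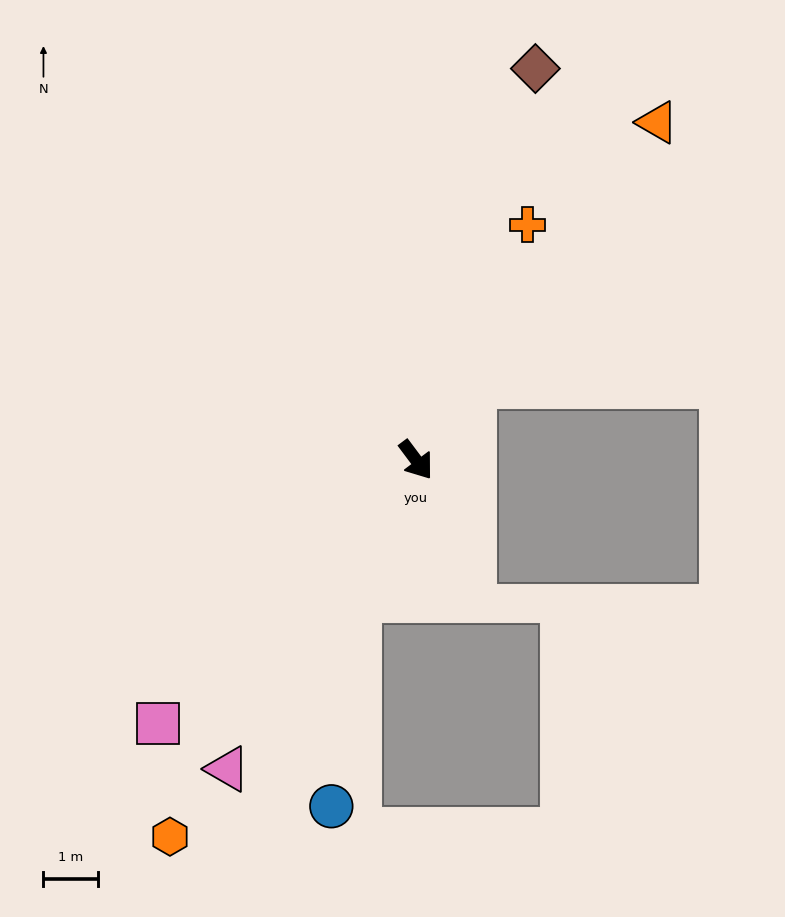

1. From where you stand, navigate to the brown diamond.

turn left 126°, forward 7.4 m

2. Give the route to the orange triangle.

turn left 108°, forward 7.5 m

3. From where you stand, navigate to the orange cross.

turn left 118°, forward 4.7 m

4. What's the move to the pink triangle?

turn right 68°, forward 6.6 m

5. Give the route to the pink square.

turn right 81°, forward 6.7 m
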